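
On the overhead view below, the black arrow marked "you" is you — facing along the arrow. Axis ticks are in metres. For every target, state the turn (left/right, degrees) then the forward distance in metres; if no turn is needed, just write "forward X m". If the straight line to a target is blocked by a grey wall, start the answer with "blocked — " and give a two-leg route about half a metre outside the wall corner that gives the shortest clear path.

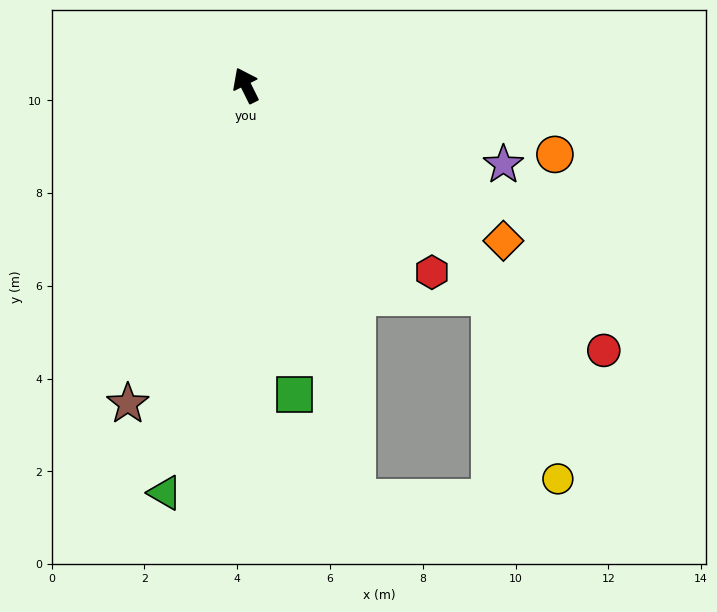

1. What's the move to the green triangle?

turn left 142°, forward 9.0 m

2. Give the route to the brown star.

turn left 133°, forward 7.3 m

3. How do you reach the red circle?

turn right 153°, forward 9.6 m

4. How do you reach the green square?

turn left 162°, forward 6.7 m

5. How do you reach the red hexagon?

turn right 162°, forward 5.7 m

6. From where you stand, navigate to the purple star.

turn right 133°, forward 5.8 m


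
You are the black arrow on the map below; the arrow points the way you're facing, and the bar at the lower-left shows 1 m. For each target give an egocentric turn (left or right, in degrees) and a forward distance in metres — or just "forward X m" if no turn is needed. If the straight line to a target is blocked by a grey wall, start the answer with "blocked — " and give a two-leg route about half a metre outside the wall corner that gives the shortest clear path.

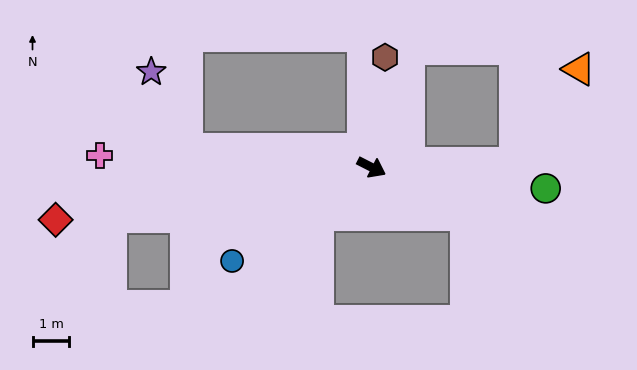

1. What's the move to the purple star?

blocked — turn right 159°, forward 5.0 m, then turn right 59°, forward 2.3 m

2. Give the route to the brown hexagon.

turn left 110°, forward 3.0 m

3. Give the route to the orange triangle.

blocked — turn left 29°, forward 3.9 m, then turn left 54°, forward 3.1 m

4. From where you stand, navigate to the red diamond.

turn right 144°, forward 8.7 m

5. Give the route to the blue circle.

turn right 119°, forward 4.5 m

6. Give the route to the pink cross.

turn right 156°, forward 7.4 m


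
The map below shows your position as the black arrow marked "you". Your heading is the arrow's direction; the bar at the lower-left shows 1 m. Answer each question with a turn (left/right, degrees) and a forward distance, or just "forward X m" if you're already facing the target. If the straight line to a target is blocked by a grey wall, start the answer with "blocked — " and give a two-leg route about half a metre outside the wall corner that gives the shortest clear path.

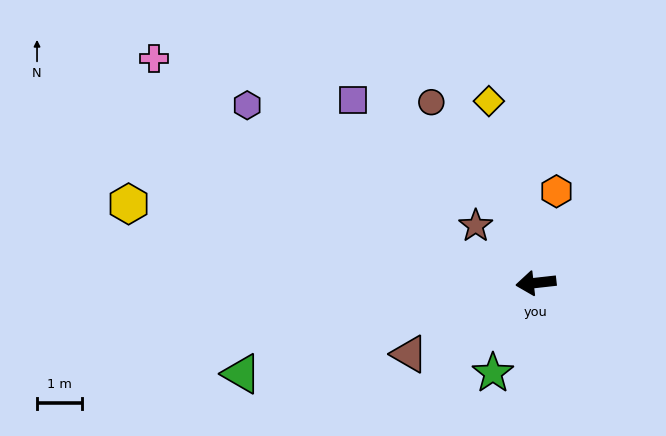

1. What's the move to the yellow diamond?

turn right 82°, forward 4.2 m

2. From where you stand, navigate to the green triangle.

turn left 11°, forward 6.9 m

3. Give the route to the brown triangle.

turn left 23°, forward 3.3 m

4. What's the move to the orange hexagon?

turn right 109°, forward 2.1 m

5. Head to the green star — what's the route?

turn left 58°, forward 2.2 m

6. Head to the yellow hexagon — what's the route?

turn right 17°, forward 9.3 m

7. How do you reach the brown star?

turn right 50°, forward 1.9 m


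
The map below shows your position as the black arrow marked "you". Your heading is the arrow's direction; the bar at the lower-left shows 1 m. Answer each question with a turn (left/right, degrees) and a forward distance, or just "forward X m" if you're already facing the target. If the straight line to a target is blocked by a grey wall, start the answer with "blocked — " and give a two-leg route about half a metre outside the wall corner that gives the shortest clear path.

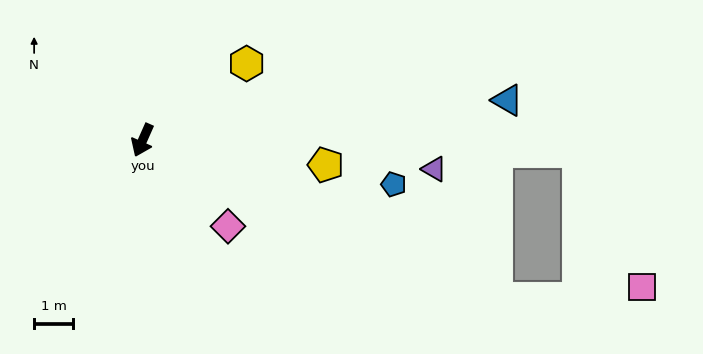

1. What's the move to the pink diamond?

turn left 69°, forward 3.1 m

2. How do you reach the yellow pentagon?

turn left 106°, forward 4.7 m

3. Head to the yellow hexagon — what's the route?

turn left 150°, forward 3.3 m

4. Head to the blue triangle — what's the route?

turn left 120°, forward 9.4 m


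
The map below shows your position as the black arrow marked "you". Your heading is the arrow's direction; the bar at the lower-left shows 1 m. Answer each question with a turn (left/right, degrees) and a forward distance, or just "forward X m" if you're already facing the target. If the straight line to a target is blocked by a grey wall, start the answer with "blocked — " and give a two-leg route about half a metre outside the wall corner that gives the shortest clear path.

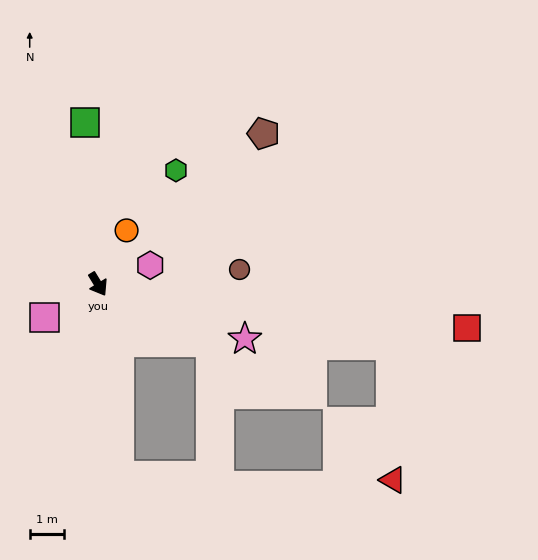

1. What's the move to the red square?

turn left 52°, forward 10.8 m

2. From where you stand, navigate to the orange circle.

turn left 121°, forward 1.8 m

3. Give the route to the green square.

turn left 153°, forward 4.7 m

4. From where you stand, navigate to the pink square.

turn right 90°, forward 1.8 m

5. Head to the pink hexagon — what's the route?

turn left 79°, forward 1.6 m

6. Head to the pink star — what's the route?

turn left 38°, forward 4.6 m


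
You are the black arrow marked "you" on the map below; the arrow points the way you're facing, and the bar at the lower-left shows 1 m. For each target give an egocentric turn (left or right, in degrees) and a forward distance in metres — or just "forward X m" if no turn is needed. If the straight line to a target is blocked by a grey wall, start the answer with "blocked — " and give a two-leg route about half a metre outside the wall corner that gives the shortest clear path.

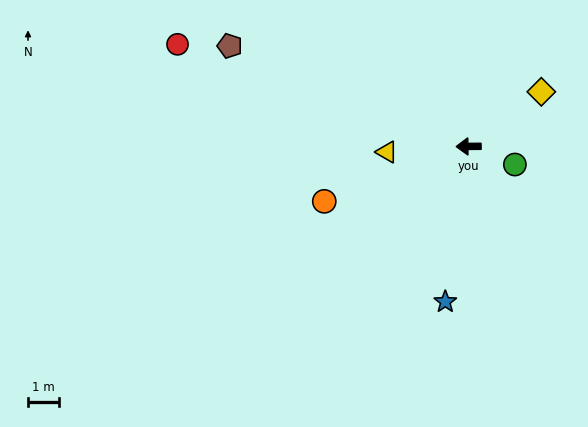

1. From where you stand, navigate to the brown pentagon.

turn right 23°, forward 8.4 m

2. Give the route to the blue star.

turn left 81°, forward 5.1 m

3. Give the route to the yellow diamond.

turn right 144°, forward 2.9 m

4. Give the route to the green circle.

turn left 158°, forward 1.6 m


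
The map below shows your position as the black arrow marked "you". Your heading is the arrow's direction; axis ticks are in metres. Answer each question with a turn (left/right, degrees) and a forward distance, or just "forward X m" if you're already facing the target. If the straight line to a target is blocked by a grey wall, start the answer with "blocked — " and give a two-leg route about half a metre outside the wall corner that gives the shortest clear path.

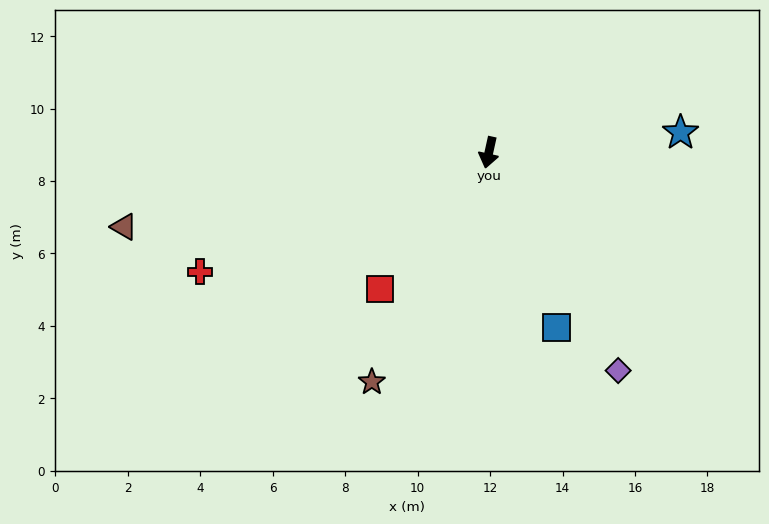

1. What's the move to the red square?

turn right 26°, forward 4.8 m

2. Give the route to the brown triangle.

turn right 66°, forward 10.3 m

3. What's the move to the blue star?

turn left 108°, forward 5.3 m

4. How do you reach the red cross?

turn right 55°, forward 8.6 m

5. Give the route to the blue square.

turn left 34°, forward 5.2 m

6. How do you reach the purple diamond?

turn left 43°, forward 7.0 m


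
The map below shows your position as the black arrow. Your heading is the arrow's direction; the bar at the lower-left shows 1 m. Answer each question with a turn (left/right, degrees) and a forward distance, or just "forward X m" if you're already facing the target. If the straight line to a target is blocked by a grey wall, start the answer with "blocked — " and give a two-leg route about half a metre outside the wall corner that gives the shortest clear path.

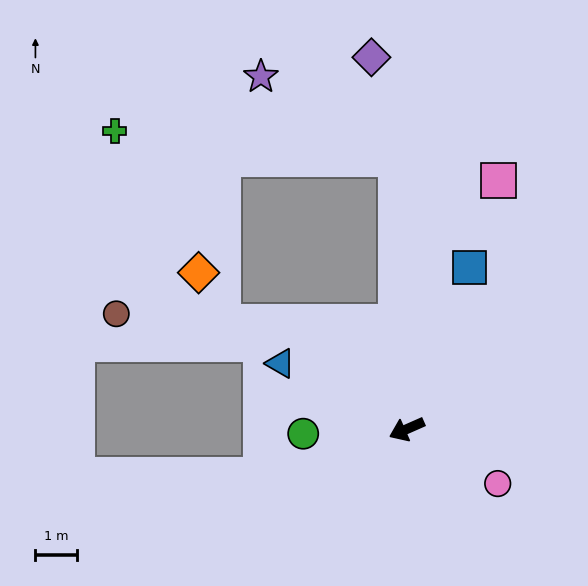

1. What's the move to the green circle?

turn right 21°, forward 2.5 m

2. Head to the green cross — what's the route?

blocked — turn right 112°, forward 6.4 m, then turn left 83°, forward 6.7 m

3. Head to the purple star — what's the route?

blocked — turn right 112°, forward 6.4 m, then turn left 57°, forward 3.8 m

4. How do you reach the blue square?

turn right 135°, forward 4.1 m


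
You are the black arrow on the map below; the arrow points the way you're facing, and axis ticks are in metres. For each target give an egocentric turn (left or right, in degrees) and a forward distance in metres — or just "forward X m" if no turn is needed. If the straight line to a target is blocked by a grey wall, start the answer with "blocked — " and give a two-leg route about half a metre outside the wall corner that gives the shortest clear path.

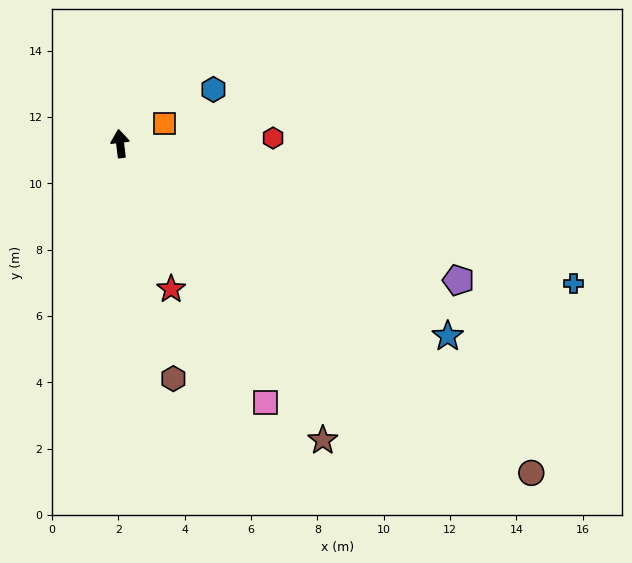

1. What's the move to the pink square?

turn right 157°, forward 9.0 m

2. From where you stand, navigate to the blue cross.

turn right 114°, forward 14.3 m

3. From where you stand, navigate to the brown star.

turn right 153°, forward 10.8 m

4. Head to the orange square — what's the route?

turn right 73°, forward 1.5 m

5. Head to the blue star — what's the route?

turn right 127°, forward 11.5 m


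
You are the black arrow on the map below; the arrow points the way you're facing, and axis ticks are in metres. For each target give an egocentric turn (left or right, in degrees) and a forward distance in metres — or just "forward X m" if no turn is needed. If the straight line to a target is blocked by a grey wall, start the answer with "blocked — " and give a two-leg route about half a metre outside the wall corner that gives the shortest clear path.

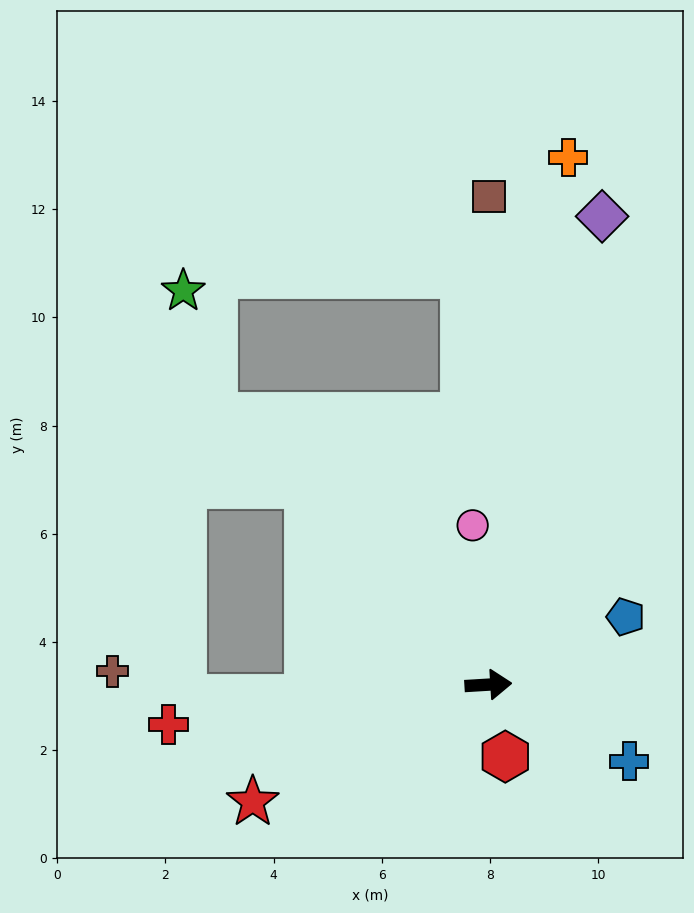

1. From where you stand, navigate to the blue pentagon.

turn left 23°, forward 2.8 m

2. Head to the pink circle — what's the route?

turn left 92°, forward 3.0 m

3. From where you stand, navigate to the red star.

turn right 157°, forward 4.9 m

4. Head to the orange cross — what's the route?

turn left 78°, forward 9.9 m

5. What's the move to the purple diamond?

turn left 73°, forward 8.9 m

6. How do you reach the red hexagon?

turn right 80°, forward 1.4 m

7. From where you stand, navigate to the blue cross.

turn right 32°, forward 3.0 m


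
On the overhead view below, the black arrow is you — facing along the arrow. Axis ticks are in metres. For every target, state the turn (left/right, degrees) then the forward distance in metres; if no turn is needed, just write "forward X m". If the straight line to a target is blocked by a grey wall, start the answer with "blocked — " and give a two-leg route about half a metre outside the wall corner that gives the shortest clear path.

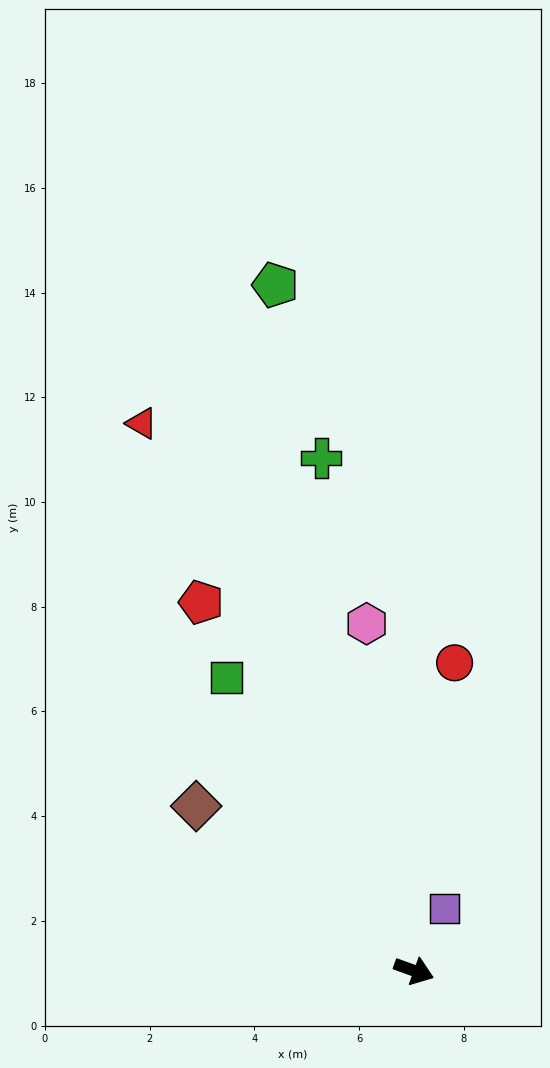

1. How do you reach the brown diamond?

turn left 163°, forward 5.2 m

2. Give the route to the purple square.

turn left 84°, forward 1.3 m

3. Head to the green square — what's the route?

turn left 142°, forward 6.7 m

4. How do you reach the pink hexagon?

turn left 118°, forward 6.7 m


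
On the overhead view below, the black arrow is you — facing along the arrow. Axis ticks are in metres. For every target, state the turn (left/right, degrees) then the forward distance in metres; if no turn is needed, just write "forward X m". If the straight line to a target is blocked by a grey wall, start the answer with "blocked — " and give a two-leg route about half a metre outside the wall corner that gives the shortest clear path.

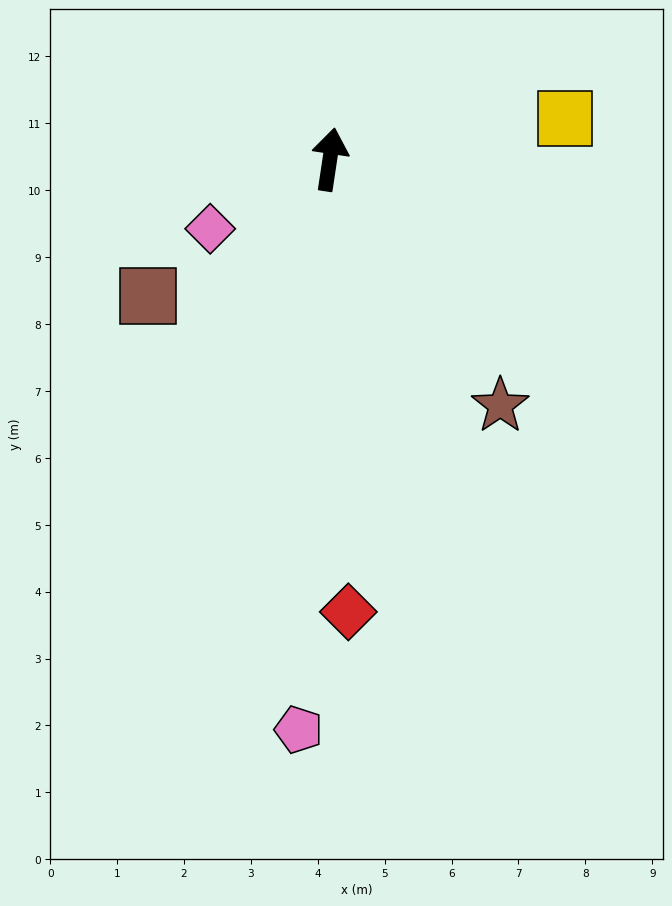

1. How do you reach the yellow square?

turn right 72°, forward 3.6 m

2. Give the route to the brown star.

turn right 137°, forward 4.5 m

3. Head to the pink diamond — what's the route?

turn left 129°, forward 2.1 m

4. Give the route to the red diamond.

turn right 169°, forward 6.8 m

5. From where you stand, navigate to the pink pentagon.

turn right 175°, forward 8.5 m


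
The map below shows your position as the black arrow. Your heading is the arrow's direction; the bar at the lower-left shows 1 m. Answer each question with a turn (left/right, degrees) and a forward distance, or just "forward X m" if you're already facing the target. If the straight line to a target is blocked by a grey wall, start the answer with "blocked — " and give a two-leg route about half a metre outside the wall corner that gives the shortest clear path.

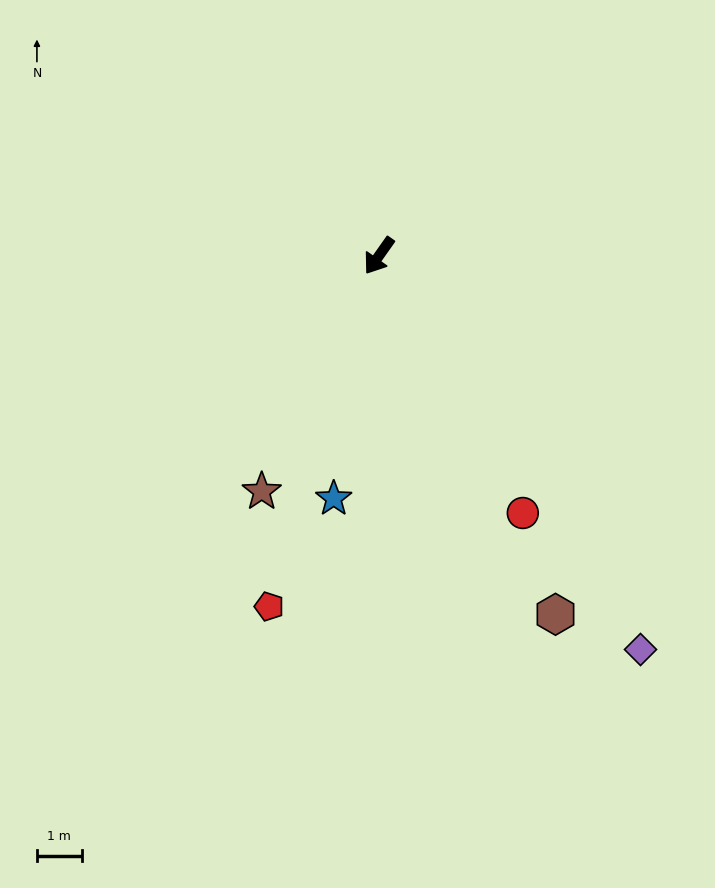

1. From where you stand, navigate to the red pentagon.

turn left 18°, forward 8.2 m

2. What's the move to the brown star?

turn left 9°, forward 5.9 m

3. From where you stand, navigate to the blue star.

turn left 25°, forward 5.5 m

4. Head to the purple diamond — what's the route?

turn left 69°, forward 10.5 m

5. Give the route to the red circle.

turn left 64°, forward 6.6 m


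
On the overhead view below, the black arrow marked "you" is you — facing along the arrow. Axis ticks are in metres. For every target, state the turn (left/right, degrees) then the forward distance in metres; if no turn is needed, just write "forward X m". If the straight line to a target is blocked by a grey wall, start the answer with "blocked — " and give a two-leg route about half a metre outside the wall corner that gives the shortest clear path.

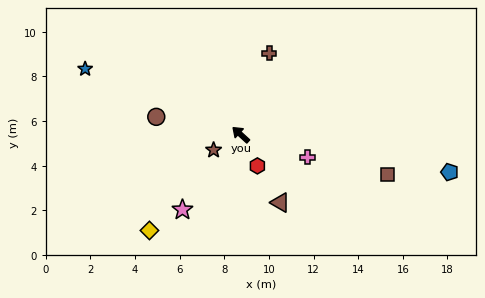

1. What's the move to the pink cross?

turn right 156°, forward 3.2 m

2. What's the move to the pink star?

turn left 95°, forward 4.3 m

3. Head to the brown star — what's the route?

turn left 72°, forward 1.4 m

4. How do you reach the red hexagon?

turn left 160°, forward 1.6 m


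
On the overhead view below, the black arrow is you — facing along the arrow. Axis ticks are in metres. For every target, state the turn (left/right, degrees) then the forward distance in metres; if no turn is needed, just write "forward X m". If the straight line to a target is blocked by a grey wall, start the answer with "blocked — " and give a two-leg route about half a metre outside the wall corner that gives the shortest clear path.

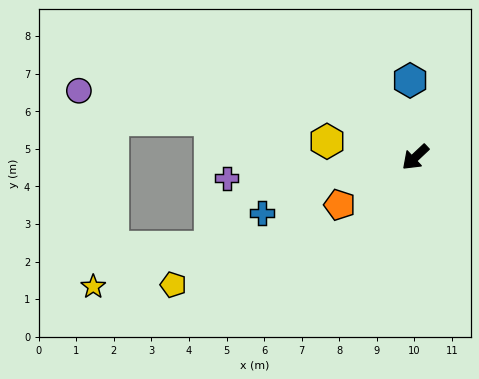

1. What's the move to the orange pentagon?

turn right 11°, forward 2.4 m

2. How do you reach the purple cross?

turn right 37°, forward 5.1 m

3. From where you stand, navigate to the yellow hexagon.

turn right 53°, forward 2.4 m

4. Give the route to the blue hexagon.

turn right 129°, forward 2.0 m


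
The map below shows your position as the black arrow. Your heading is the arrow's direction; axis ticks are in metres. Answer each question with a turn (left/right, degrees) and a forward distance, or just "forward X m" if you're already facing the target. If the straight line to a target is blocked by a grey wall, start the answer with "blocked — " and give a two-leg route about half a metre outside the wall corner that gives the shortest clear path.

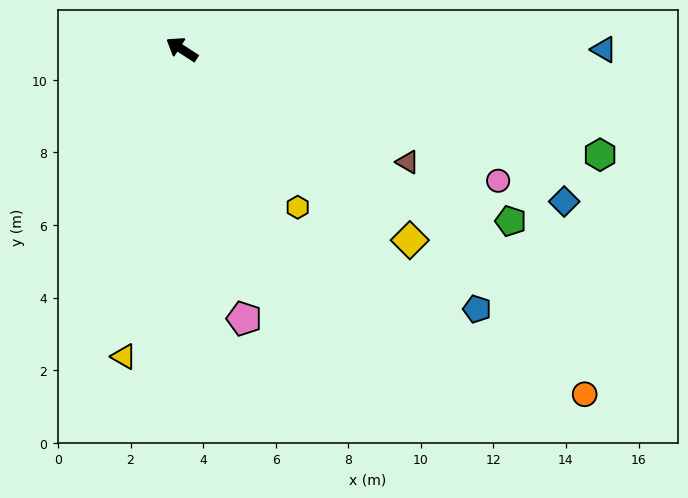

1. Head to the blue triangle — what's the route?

turn right 147°, forward 11.6 m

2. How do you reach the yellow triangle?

turn left 112°, forward 8.6 m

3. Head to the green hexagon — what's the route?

turn right 161°, forward 11.9 m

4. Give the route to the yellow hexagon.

turn left 159°, forward 5.4 m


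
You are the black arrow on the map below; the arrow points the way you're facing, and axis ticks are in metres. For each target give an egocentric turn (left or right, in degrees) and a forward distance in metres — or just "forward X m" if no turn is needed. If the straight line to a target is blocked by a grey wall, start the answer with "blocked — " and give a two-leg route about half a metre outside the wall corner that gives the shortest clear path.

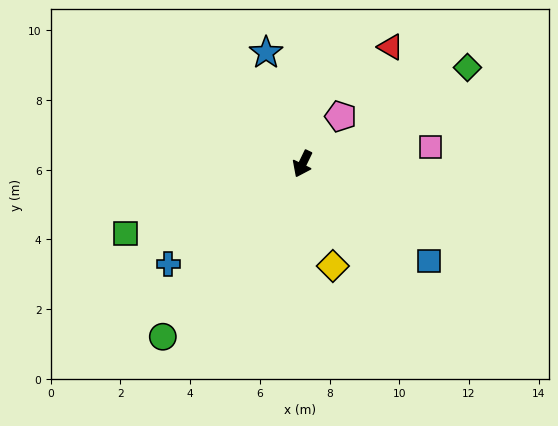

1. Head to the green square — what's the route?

turn right 43°, forward 5.5 m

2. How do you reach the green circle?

turn right 13°, forward 6.4 m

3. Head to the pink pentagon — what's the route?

turn left 167°, forward 1.7 m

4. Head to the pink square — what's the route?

turn left 123°, forward 3.7 m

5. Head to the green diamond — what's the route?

turn left 146°, forward 5.5 m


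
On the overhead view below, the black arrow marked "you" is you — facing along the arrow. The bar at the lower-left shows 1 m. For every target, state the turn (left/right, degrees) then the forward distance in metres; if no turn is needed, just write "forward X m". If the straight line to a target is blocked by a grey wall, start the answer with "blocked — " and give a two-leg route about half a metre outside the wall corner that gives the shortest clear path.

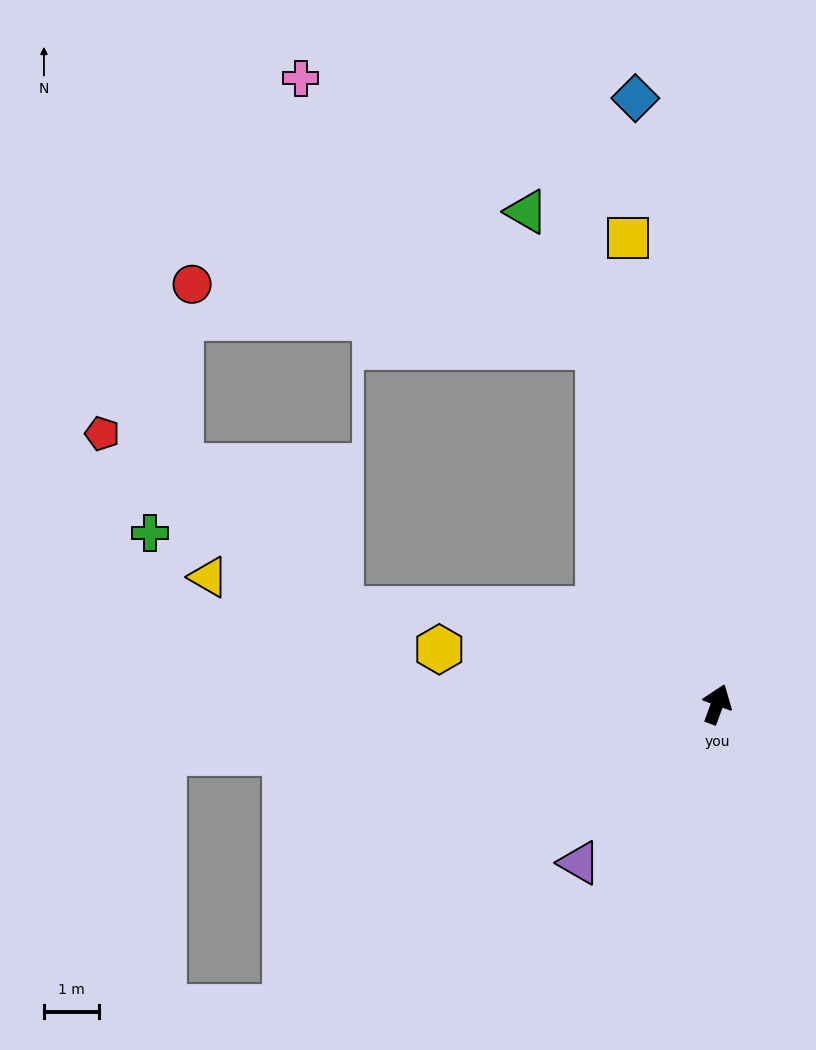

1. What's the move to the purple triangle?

turn left 159°, forward 3.8 m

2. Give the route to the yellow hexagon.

turn left 99°, forward 5.2 m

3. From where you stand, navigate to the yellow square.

turn left 31°, forward 8.7 m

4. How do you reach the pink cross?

blocked — turn left 38°, forward 6.9 m, then turn left 30°, forward 7.3 m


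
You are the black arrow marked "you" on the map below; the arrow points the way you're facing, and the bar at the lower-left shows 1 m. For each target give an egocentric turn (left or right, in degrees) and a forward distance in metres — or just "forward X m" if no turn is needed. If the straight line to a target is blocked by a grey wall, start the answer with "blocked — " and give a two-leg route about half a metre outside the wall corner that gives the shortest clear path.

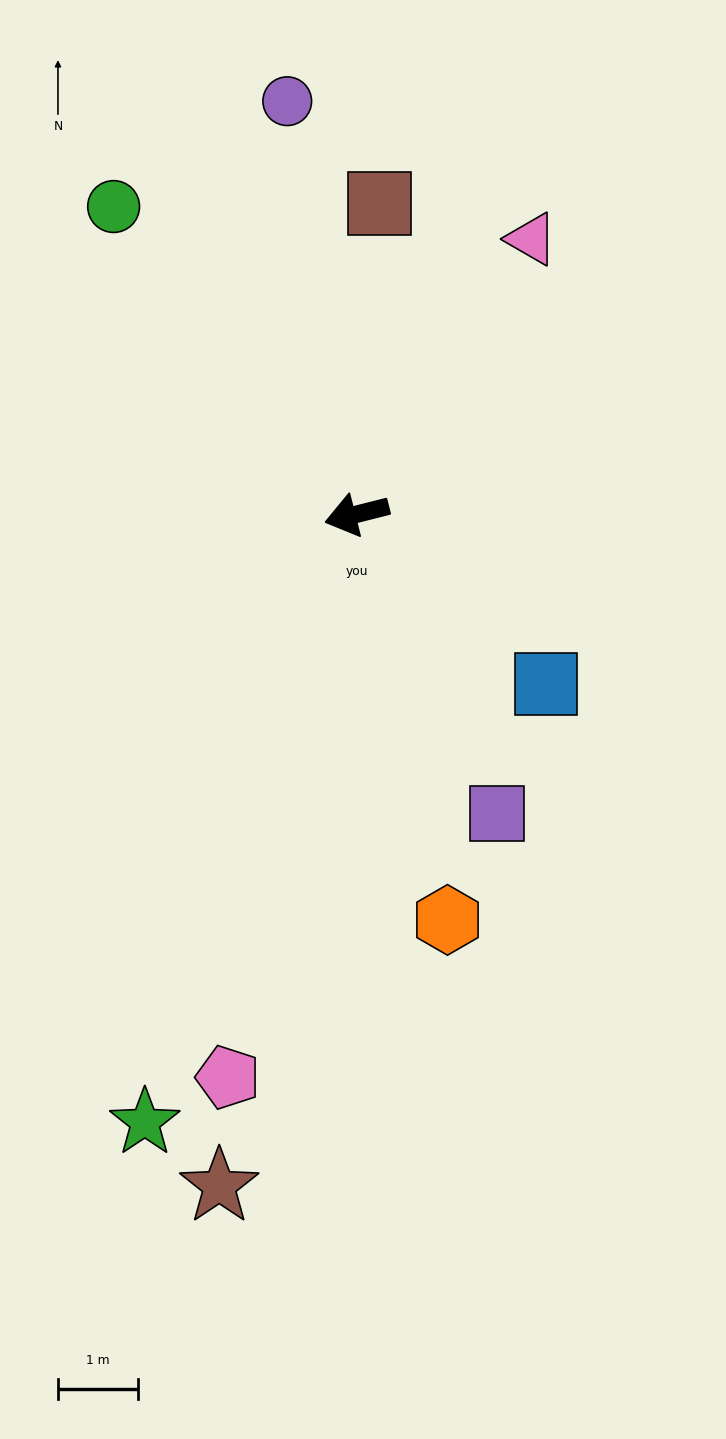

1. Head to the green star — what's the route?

turn left 57°, forward 8.0 m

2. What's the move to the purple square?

turn left 101°, forward 4.1 m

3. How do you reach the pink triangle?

turn right 137°, forward 4.1 m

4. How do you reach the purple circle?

turn right 95°, forward 5.2 m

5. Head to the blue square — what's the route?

turn left 124°, forward 3.2 m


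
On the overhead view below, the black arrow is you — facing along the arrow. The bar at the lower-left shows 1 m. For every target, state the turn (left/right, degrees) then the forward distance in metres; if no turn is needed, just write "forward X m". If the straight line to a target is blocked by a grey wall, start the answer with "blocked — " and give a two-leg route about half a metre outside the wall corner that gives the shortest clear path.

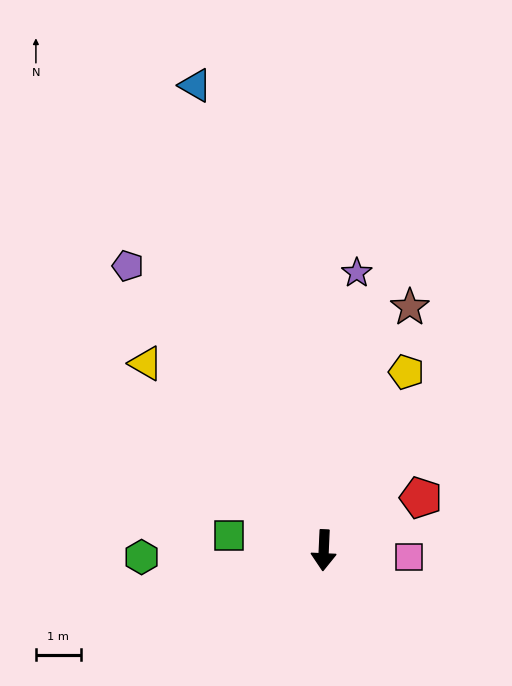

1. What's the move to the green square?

turn right 96°, forward 2.1 m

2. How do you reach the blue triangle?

turn right 162°, forward 10.8 m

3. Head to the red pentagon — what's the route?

turn left 121°, forward 2.5 m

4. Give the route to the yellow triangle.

turn right 134°, forward 5.8 m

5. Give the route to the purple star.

turn left 176°, forward 6.3 m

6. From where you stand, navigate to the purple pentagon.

turn right 143°, forward 7.7 m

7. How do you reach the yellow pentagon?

turn left 158°, forward 4.4 m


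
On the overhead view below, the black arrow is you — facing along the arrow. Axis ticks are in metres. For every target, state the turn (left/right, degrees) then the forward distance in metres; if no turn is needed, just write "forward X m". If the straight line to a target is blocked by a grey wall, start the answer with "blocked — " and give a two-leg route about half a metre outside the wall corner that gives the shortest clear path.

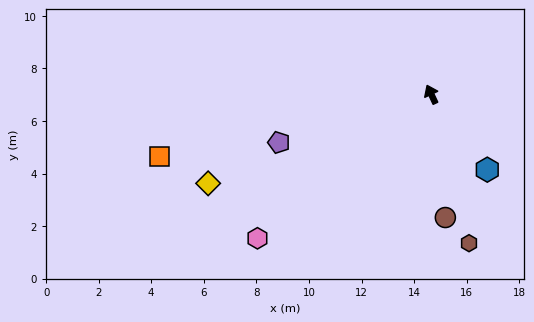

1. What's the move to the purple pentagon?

turn left 83°, forward 6.1 m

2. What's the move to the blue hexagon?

turn right 168°, forward 3.6 m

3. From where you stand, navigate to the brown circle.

turn left 162°, forward 4.7 m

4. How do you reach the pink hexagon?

turn left 105°, forward 8.6 m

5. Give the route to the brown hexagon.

turn left 169°, forward 5.8 m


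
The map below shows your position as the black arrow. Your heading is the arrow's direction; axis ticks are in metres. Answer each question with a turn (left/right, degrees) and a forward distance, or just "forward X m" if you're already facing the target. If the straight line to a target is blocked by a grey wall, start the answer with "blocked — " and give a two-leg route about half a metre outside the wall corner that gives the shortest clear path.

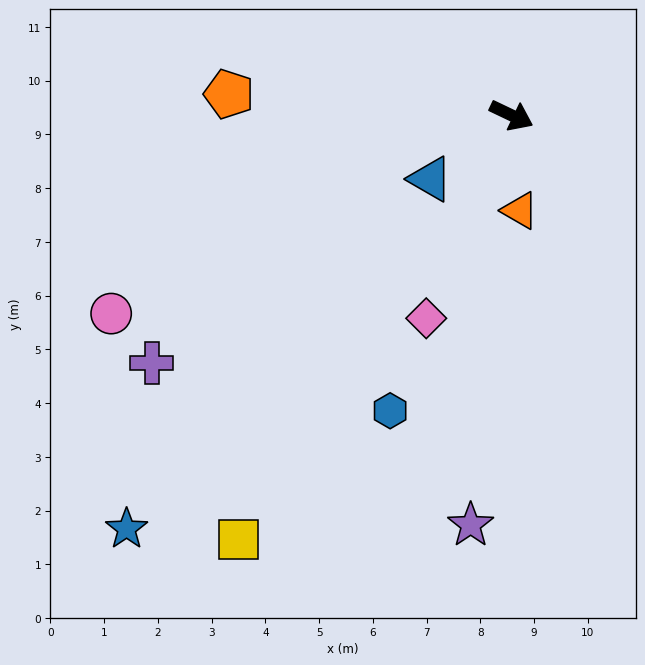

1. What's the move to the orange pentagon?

turn right 159°, forward 5.3 m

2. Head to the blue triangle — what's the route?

turn right 116°, forward 1.9 m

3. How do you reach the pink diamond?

turn right 87°, forward 4.1 m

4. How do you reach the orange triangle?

turn right 60°, forward 1.8 m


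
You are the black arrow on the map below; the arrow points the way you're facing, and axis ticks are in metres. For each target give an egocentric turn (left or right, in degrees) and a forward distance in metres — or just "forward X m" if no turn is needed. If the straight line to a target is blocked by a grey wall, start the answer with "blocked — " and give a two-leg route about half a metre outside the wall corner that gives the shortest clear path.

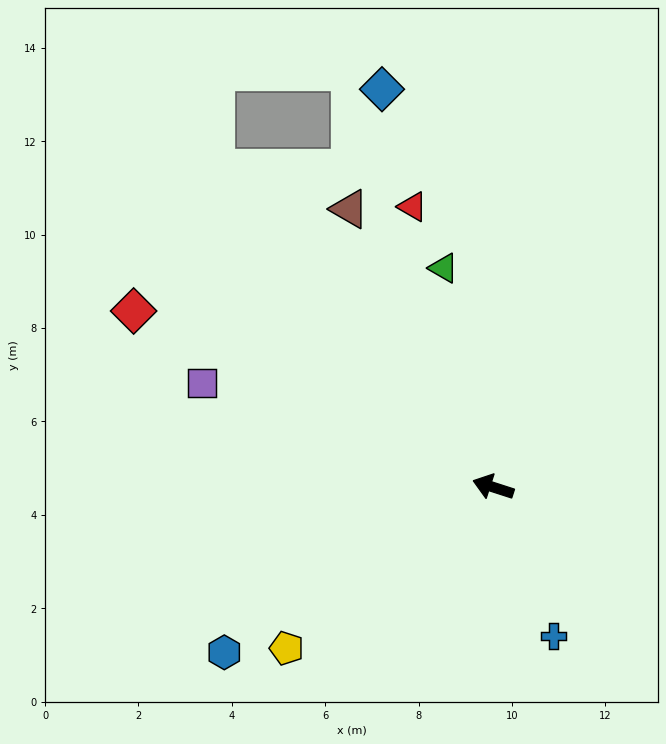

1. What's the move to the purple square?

forward 6.6 m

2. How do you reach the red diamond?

turn right 8°, forward 8.6 m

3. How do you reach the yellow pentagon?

turn left 56°, forward 5.6 m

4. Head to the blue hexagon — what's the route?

turn left 49°, forward 6.8 m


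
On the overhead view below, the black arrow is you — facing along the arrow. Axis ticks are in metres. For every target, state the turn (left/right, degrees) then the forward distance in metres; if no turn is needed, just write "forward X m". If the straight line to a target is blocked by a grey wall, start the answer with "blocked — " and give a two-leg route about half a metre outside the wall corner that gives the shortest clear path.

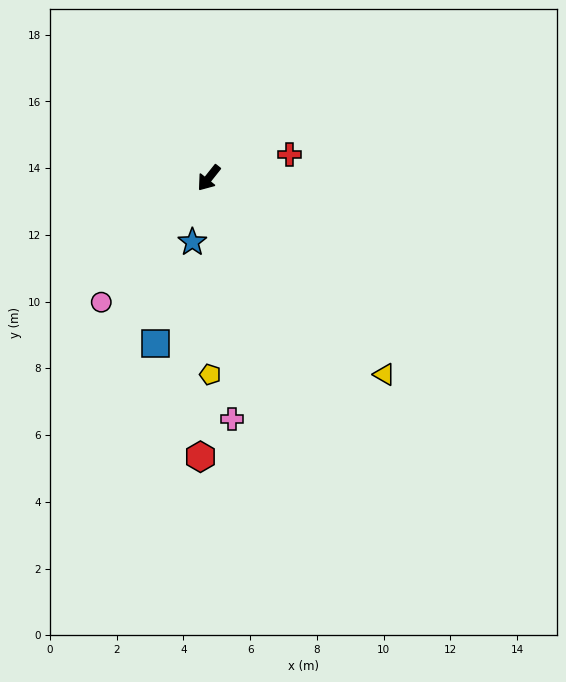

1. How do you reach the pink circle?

turn right 2°, forward 4.9 m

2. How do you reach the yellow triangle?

turn left 80°, forward 7.9 m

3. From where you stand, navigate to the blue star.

turn left 24°, forward 2.0 m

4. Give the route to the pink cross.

turn left 44°, forward 7.3 m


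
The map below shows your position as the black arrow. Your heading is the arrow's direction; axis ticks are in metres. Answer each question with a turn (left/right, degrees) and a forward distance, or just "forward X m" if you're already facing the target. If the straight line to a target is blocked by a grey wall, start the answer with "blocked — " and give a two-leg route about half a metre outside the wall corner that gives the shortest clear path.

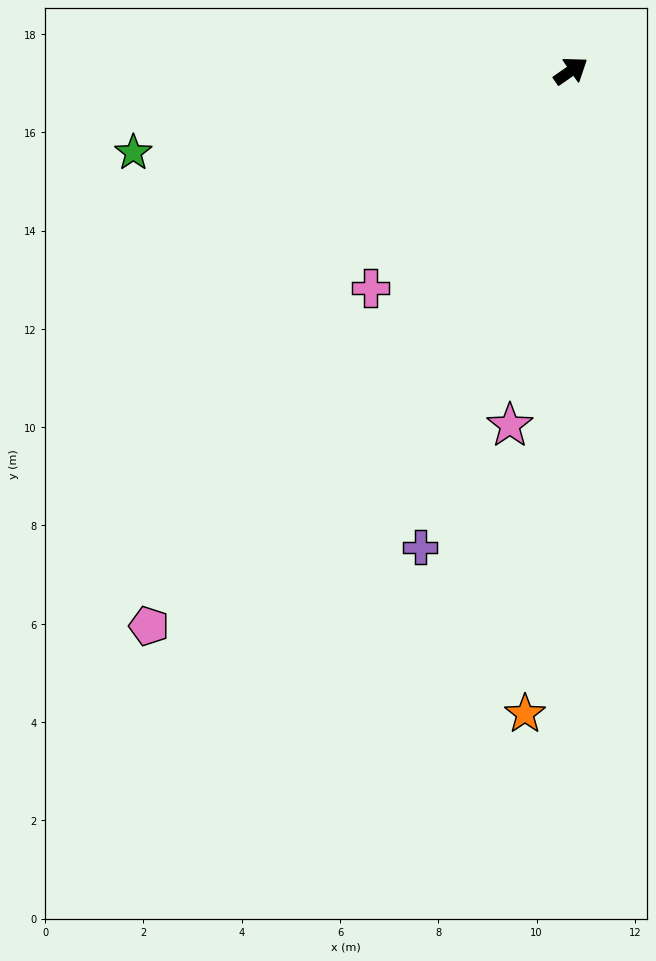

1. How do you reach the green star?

turn left 156°, forward 9.1 m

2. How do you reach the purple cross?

turn right 142°, forward 10.2 m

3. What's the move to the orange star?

turn right 129°, forward 13.1 m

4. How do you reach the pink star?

turn right 135°, forward 7.3 m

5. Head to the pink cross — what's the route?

turn right 168°, forward 6.0 m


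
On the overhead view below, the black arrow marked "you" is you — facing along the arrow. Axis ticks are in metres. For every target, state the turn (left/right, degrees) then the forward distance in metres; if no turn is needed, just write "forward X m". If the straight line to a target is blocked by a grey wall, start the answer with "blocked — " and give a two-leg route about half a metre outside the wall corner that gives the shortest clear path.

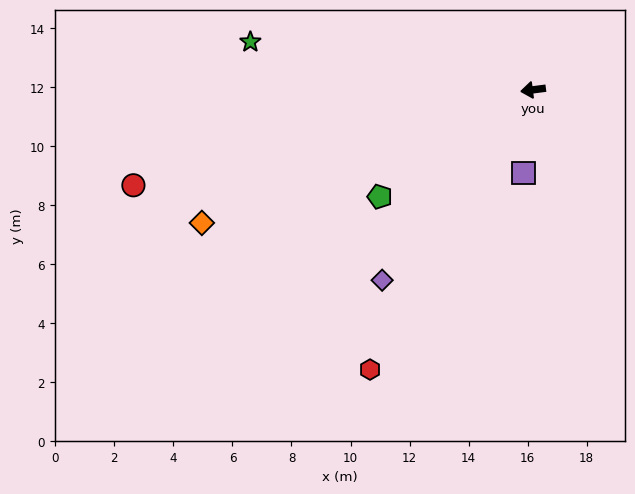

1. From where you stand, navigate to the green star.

turn right 17°, forward 9.7 m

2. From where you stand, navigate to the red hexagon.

turn left 52°, forward 11.0 m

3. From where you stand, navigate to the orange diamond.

turn left 15°, forward 12.1 m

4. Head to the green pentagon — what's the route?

turn left 28°, forward 6.3 m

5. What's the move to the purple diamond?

turn left 44°, forward 8.2 m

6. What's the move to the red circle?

turn left 6°, forward 13.9 m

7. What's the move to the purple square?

turn left 76°, forward 2.8 m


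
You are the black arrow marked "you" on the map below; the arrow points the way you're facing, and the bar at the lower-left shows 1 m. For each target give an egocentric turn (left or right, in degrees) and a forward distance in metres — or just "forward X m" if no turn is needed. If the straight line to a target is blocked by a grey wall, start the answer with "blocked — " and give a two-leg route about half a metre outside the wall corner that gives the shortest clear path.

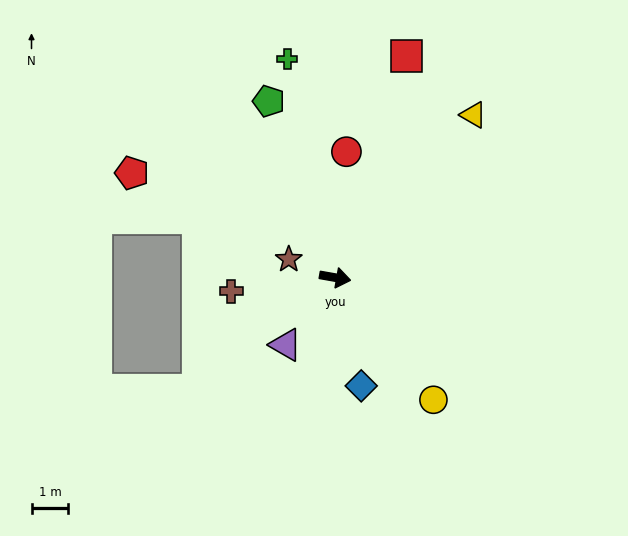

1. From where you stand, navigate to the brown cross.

turn right 163°, forward 2.8 m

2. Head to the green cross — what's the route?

turn left 112°, forward 6.1 m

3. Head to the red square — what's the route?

turn left 82°, forward 6.3 m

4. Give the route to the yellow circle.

turn right 41°, forward 4.3 m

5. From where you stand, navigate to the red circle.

turn left 95°, forward 3.4 m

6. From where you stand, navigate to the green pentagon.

turn left 121°, forward 5.1 m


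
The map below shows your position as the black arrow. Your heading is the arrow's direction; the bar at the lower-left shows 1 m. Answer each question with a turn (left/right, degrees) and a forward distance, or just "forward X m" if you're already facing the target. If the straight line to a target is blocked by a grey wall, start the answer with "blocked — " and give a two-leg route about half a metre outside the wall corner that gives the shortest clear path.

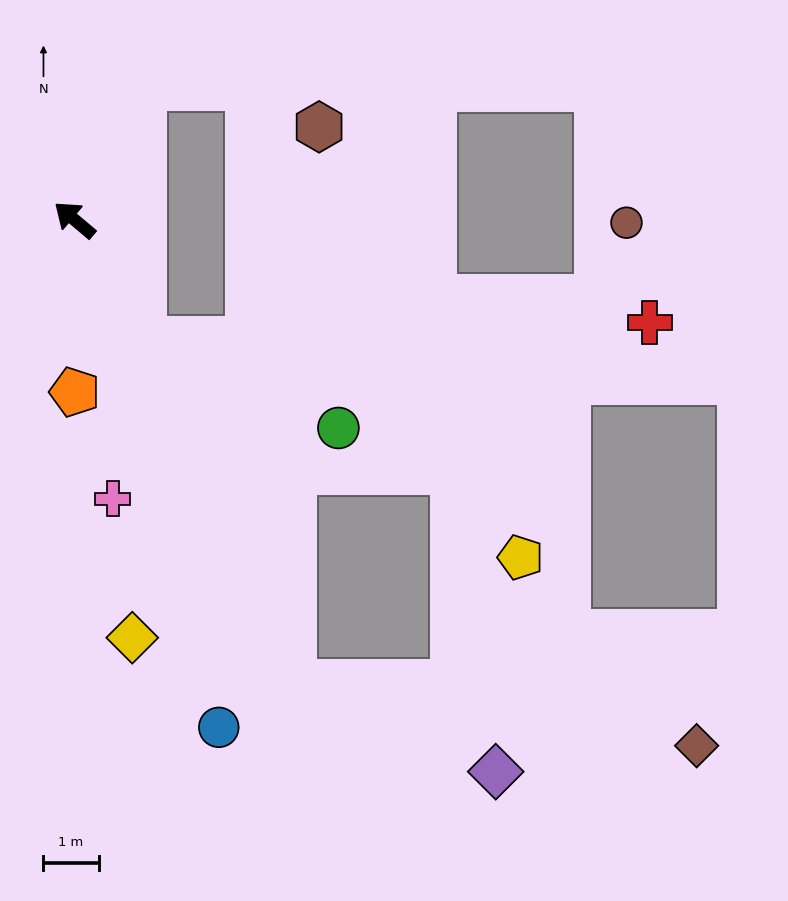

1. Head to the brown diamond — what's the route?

blocked — turn left 155°, forward 9.3 m, then turn left 56°, forward 7.4 m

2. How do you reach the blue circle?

turn left 146°, forward 9.6 m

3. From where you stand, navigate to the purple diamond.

blocked — turn left 155°, forward 9.3 m, then turn left 41°, forward 4.0 m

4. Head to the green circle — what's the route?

blocked — turn left 160°, forward 2.5 m, then turn left 36°, forward 3.9 m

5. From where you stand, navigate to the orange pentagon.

turn left 130°, forward 3.1 m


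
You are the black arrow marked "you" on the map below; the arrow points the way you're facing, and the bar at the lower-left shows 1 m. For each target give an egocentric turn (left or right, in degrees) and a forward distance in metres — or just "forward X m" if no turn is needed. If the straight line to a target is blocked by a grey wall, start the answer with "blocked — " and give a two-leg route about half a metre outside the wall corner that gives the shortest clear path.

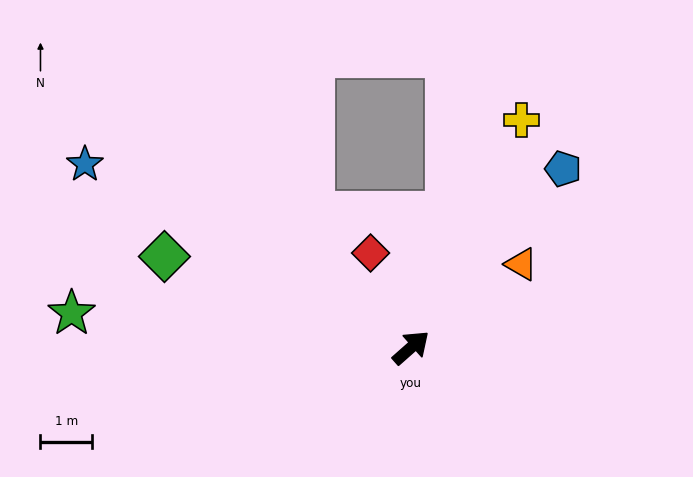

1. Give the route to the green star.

turn left 133°, forward 6.6 m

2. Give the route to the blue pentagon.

turn left 8°, forward 4.6 m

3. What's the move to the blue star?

turn left 109°, forward 7.3 m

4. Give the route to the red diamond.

turn left 72°, forward 2.0 m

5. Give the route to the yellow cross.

turn left 23°, forward 4.9 m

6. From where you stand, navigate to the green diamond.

turn left 118°, forward 5.1 m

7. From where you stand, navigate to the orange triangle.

turn right 4°, forward 2.7 m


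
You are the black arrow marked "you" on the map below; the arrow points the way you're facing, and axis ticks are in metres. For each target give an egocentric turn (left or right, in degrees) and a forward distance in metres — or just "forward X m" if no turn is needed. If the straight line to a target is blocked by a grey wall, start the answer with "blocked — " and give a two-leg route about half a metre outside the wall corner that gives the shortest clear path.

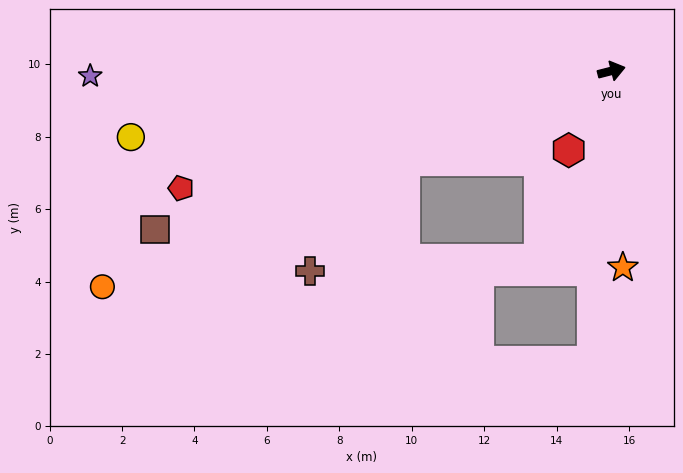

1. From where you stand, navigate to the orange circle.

turn right 171°, forward 15.3 m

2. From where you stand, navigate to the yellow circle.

turn left 173°, forward 13.4 m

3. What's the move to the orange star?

turn right 101°, forward 5.4 m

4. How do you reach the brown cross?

blocked — turn right 171°, forward 6.2 m, then turn left 26°, forward 4.0 m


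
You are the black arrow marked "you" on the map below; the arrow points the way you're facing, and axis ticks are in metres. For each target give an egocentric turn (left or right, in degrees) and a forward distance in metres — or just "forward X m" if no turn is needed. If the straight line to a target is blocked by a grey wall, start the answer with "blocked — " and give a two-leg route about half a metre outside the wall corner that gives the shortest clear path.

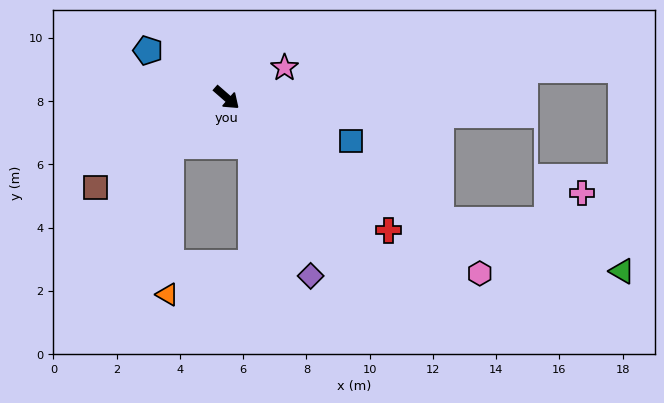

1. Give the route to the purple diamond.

turn right 24°, forward 6.2 m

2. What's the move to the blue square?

turn left 22°, forward 4.2 m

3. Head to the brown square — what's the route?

turn right 104°, forward 5.0 m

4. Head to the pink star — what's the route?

turn left 68°, forward 2.1 m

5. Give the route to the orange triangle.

blocked — turn right 99°, forward 2.3 m, then turn left 49°, forward 4.7 m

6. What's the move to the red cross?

forward 6.6 m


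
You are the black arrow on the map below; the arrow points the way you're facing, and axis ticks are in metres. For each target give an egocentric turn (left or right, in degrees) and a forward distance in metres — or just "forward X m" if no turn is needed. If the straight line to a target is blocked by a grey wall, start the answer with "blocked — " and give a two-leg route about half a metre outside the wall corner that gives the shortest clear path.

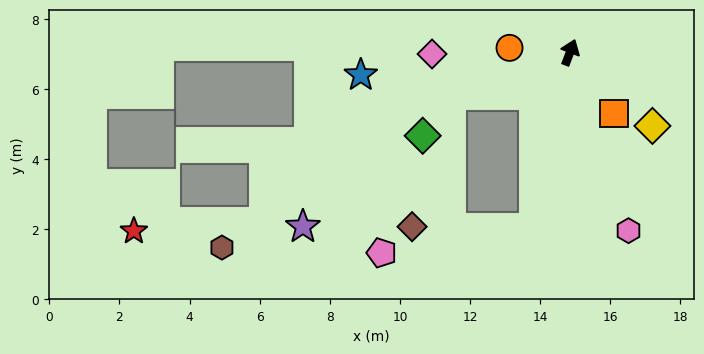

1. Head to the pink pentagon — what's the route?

blocked — turn right 171°, forward 5.1 m, then turn right 69°, forward 4.4 m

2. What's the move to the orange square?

turn right 124°, forward 2.1 m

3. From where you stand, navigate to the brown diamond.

blocked — turn right 171°, forward 5.1 m, then turn right 79°, forward 3.5 m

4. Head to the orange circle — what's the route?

turn left 107°, forward 1.7 m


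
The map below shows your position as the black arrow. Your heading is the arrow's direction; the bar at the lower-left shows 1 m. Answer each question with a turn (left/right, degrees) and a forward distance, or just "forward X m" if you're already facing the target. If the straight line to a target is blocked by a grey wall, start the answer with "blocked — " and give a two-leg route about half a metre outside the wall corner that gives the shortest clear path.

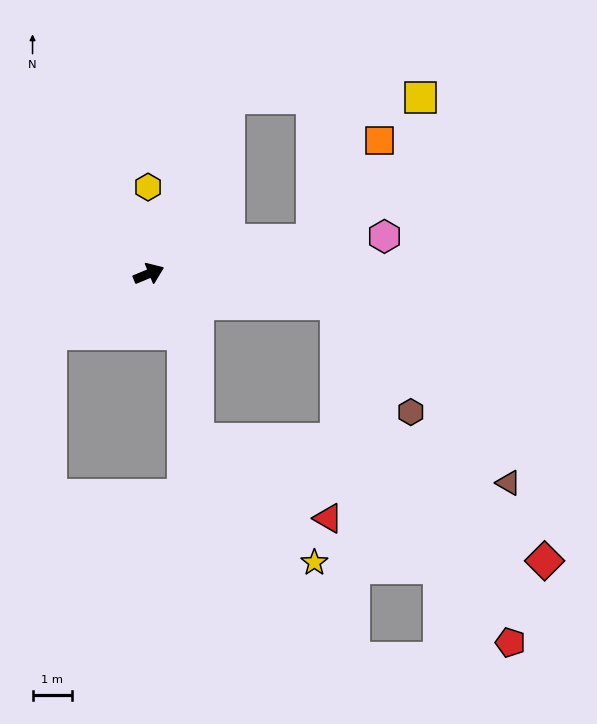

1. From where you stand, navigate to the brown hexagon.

blocked — turn right 32°, forward 4.9 m, then turn right 46°, forward 3.4 m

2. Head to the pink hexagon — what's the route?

turn right 13°, forward 6.1 m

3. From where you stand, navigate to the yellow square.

blocked — turn left 43°, forward 5.0 m, then turn right 65°, forward 4.9 m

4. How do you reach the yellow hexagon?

turn left 68°, forward 2.2 m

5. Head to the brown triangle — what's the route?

blocked — turn right 32°, forward 4.9 m, then turn right 37°, forward 6.4 m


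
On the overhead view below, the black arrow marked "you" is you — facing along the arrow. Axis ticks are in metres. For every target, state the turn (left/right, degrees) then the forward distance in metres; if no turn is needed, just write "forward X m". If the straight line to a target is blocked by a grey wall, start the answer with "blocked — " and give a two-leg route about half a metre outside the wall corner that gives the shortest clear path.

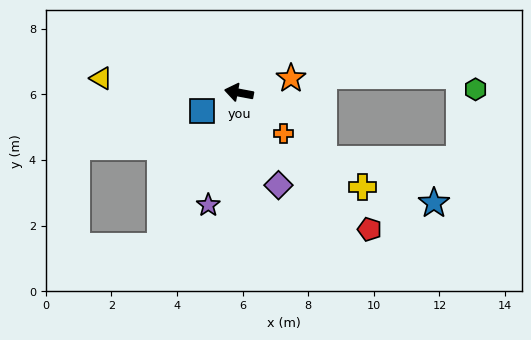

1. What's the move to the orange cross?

turn left 148°, forward 1.8 m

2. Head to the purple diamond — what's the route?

turn left 124°, forward 3.1 m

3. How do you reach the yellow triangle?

turn left 5°, forward 4.2 m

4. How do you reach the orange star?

turn right 154°, forward 1.6 m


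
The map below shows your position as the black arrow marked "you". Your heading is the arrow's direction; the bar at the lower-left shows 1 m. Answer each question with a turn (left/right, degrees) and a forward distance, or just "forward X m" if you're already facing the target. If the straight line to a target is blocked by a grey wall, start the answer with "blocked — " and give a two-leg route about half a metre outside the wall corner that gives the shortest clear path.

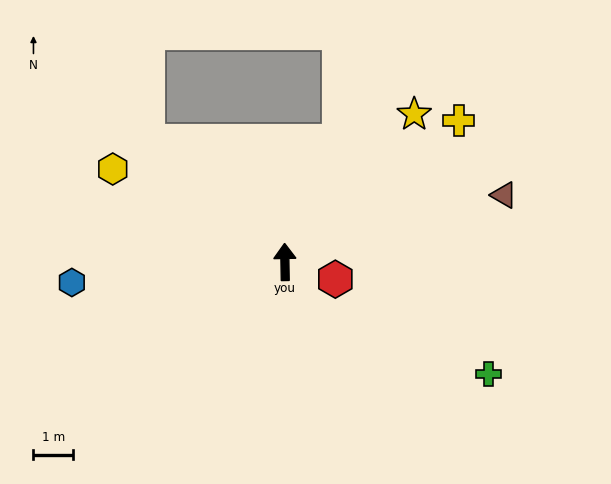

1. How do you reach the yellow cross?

turn right 52°, forward 5.6 m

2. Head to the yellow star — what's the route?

turn right 42°, forward 4.9 m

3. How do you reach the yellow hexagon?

turn left 61°, forward 4.9 m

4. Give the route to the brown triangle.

turn right 74°, forward 5.8 m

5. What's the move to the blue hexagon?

turn left 94°, forward 5.4 m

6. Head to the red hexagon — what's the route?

turn right 110°, forward 1.3 m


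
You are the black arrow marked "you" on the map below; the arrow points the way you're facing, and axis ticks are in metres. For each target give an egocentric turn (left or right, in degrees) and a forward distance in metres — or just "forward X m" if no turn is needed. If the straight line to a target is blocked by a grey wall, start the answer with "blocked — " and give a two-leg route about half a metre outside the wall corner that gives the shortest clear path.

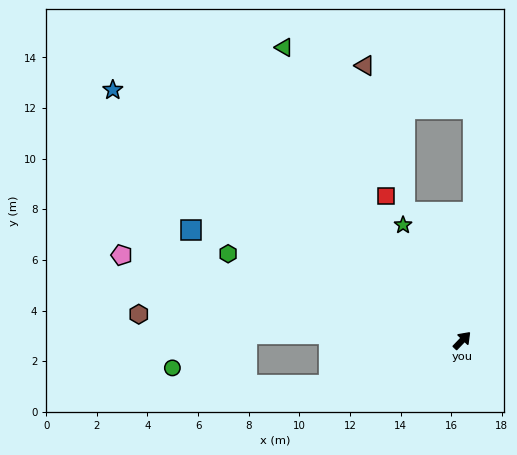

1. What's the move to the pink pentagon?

turn left 120°, forward 13.9 m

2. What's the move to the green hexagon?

turn left 114°, forward 9.9 m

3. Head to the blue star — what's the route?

turn left 98°, forward 17.0 m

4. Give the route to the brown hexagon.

turn left 129°, forward 12.8 m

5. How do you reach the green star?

turn left 71°, forward 5.1 m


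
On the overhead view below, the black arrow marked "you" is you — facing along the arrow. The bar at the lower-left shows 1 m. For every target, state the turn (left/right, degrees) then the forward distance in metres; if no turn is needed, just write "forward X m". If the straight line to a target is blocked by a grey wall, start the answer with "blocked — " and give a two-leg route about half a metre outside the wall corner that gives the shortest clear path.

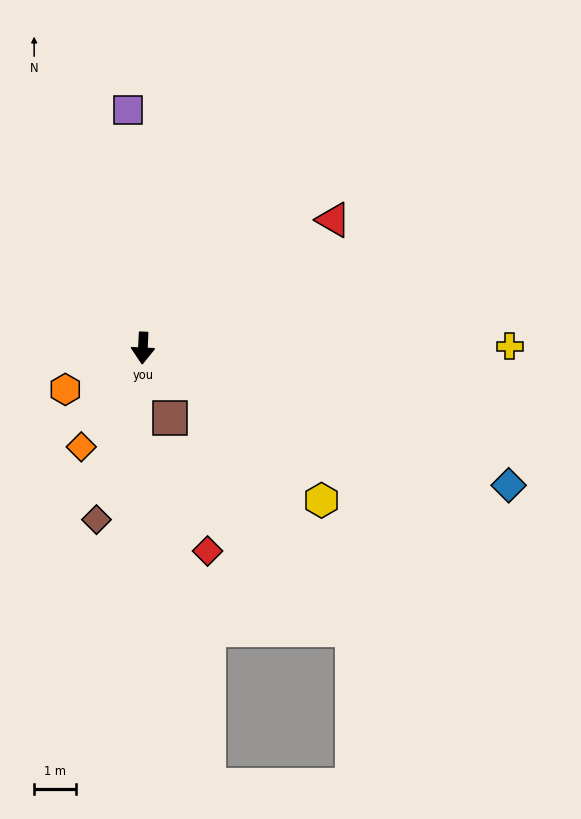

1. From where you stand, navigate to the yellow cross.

turn left 93°, forward 8.8 m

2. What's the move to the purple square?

turn right 174°, forward 5.7 m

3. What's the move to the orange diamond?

turn right 29°, forward 2.8 m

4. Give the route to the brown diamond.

turn right 12°, forward 4.3 m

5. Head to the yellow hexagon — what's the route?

turn left 52°, forward 5.6 m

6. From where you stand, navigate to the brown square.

turn left 24°, forward 1.8 m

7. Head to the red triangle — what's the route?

turn left 127°, forward 5.5 m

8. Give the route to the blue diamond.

turn left 72°, forward 9.4 m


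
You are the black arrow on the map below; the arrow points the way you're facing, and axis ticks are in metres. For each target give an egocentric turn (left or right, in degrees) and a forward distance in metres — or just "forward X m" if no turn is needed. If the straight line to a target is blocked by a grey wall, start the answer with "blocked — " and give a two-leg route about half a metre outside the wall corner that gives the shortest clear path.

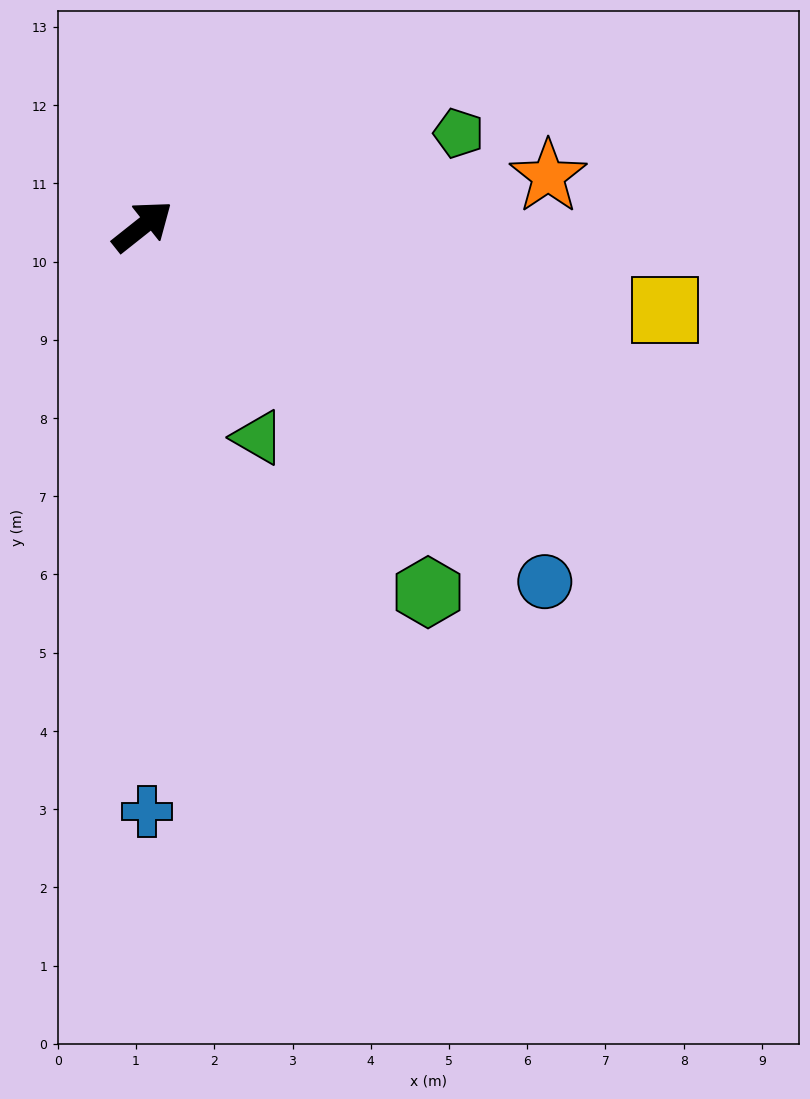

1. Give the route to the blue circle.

turn right 80°, forward 6.9 m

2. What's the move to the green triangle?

turn right 100°, forward 3.1 m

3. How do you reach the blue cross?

turn right 128°, forward 7.5 m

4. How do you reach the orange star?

turn right 31°, forward 5.2 m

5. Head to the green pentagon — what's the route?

turn right 22°, forward 4.2 m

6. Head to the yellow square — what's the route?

turn right 48°, forward 6.8 m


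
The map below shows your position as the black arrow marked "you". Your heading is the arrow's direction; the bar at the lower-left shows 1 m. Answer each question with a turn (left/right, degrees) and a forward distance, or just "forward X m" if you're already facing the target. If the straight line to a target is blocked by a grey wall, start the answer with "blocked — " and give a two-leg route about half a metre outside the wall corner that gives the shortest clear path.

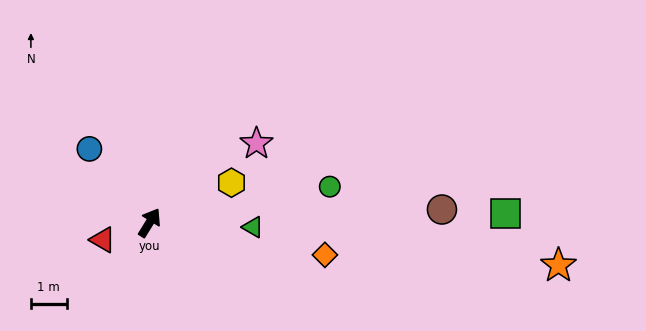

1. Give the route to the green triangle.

turn right 61°, forward 2.9 m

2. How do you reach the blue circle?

turn left 71°, forward 2.7 m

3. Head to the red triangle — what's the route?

turn left 142°, forward 1.4 m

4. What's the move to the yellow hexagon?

turn right 32°, forward 2.5 m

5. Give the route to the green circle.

turn right 47°, forward 5.1 m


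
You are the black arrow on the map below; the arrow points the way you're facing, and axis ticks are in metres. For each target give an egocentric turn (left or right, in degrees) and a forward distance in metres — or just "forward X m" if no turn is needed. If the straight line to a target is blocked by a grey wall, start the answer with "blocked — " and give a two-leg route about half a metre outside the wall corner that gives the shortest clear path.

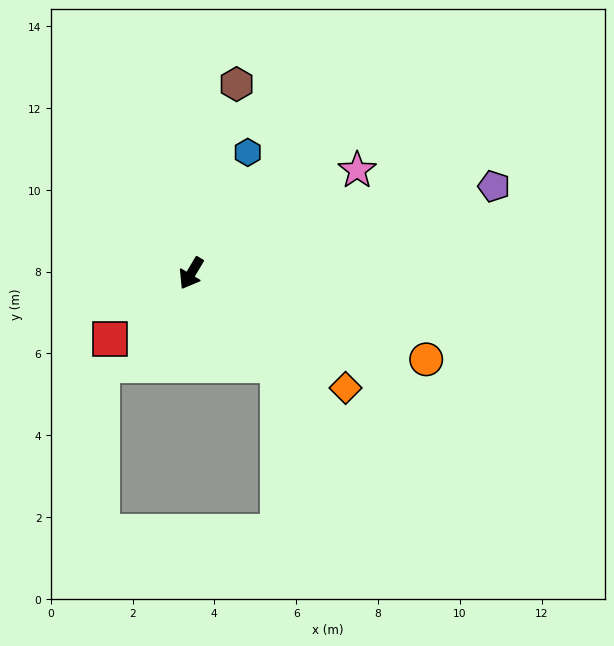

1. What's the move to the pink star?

turn left 153°, forward 4.8 m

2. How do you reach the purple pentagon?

turn left 137°, forward 7.7 m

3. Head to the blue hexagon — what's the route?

turn right 174°, forward 3.3 m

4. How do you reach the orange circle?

turn left 101°, forward 6.1 m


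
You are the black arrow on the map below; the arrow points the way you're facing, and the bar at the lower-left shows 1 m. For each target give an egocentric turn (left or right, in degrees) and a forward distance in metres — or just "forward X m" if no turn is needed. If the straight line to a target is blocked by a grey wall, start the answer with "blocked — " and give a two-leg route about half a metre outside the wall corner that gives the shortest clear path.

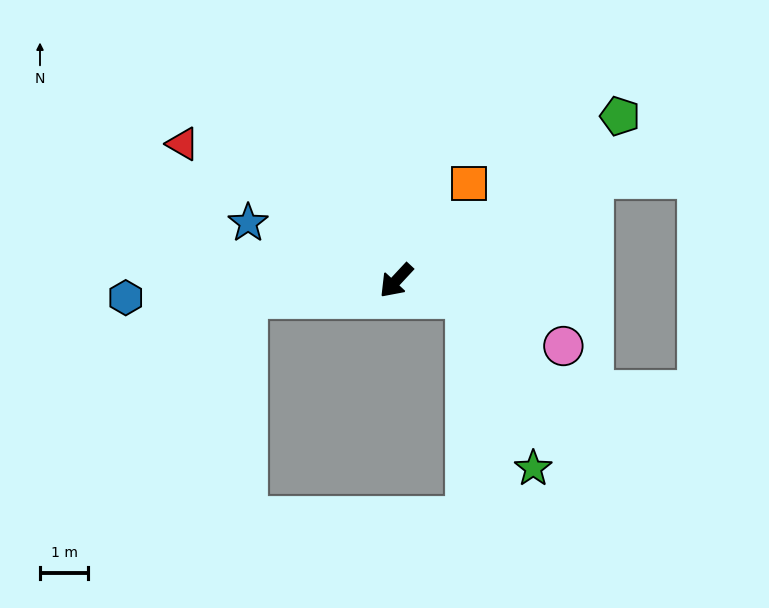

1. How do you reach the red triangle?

turn right 80°, forward 5.3 m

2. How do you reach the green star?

blocked — turn left 118°, forward 1.5 m, then turn right 53°, forward 3.8 m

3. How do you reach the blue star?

turn right 68°, forward 3.3 m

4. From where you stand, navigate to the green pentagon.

turn left 169°, forward 5.8 m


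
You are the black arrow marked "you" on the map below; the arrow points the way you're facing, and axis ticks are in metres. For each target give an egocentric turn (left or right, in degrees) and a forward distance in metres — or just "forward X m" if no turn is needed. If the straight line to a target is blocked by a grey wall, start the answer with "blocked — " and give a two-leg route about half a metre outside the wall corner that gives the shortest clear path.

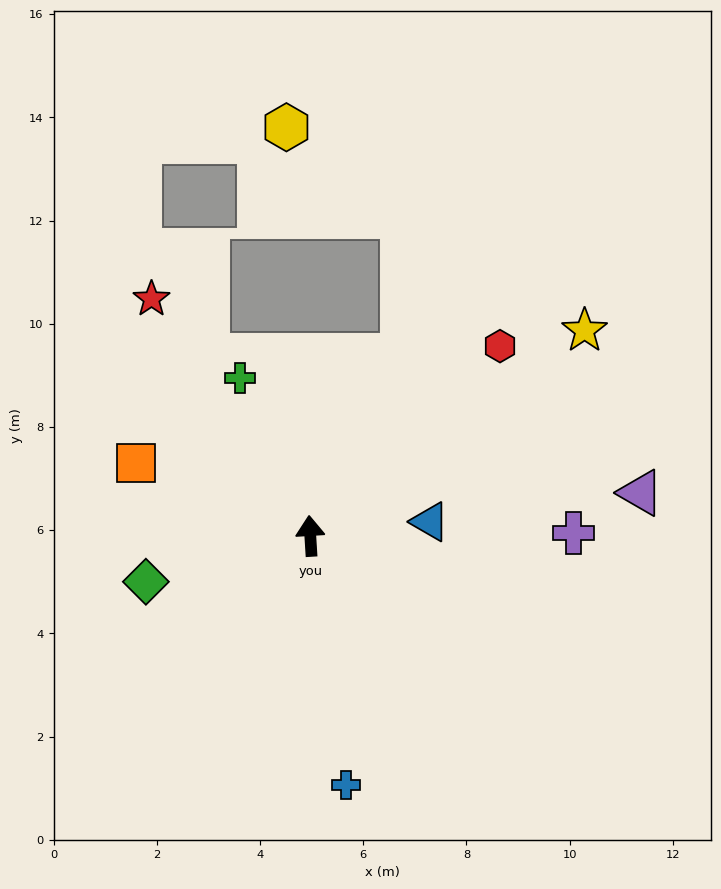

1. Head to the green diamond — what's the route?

turn left 102°, forward 3.3 m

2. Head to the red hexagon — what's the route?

turn right 49°, forward 5.2 m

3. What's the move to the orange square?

turn left 64°, forward 3.7 m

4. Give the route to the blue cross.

turn right 175°, forward 4.9 m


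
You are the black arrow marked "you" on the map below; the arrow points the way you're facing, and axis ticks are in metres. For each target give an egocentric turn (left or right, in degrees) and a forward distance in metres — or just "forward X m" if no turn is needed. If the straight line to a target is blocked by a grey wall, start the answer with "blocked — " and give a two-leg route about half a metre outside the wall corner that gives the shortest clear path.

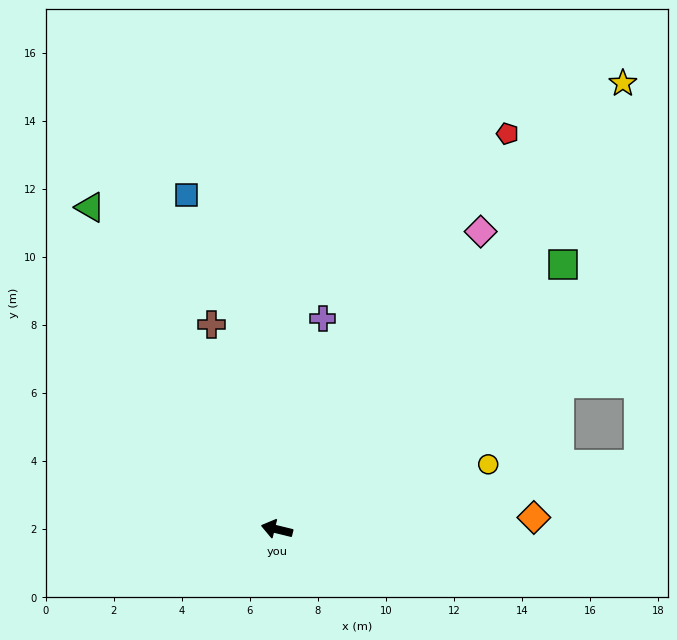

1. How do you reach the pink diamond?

turn right 111°, forward 10.6 m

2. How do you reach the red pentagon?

turn right 106°, forward 13.5 m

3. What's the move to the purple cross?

turn right 89°, forward 6.3 m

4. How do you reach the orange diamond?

turn right 164°, forward 7.6 m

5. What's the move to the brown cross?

turn right 58°, forward 6.3 m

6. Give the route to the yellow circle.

turn right 149°, forward 6.5 m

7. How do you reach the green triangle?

turn right 46°, forward 10.9 m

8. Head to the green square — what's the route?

turn right 123°, forward 11.5 m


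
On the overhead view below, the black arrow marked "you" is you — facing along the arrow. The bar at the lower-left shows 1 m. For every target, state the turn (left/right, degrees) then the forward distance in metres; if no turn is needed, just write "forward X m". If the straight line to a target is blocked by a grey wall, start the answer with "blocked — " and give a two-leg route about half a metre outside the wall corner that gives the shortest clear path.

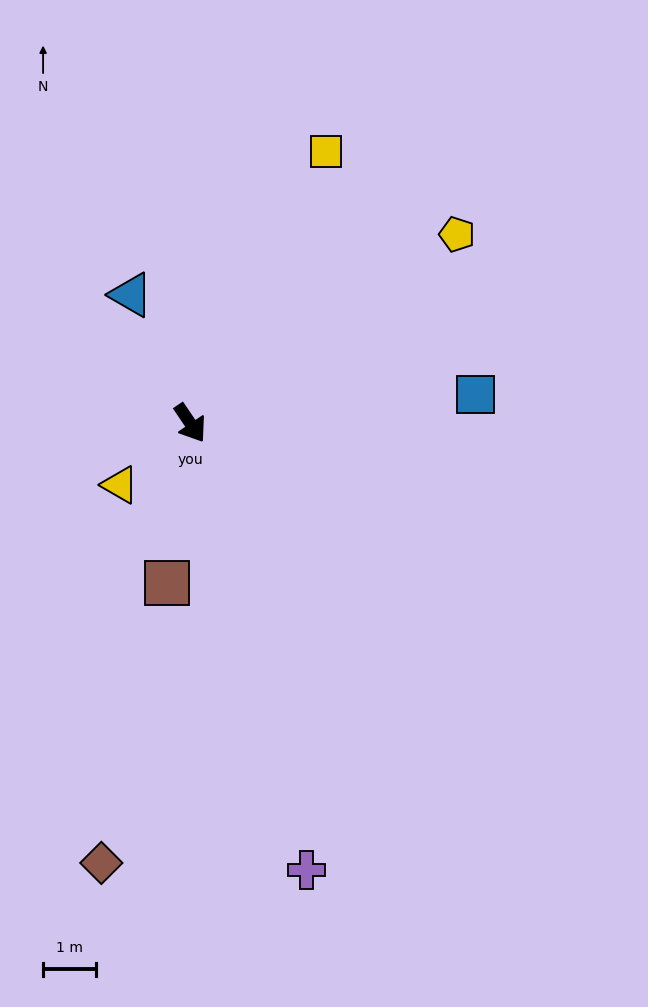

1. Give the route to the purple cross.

turn right 19°, forward 8.7 m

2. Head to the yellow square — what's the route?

turn left 119°, forward 5.7 m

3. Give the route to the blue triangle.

turn left 171°, forward 2.7 m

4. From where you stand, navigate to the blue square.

turn left 62°, forward 5.4 m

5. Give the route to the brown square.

turn right 42°, forward 3.0 m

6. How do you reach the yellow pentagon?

turn left 91°, forward 6.1 m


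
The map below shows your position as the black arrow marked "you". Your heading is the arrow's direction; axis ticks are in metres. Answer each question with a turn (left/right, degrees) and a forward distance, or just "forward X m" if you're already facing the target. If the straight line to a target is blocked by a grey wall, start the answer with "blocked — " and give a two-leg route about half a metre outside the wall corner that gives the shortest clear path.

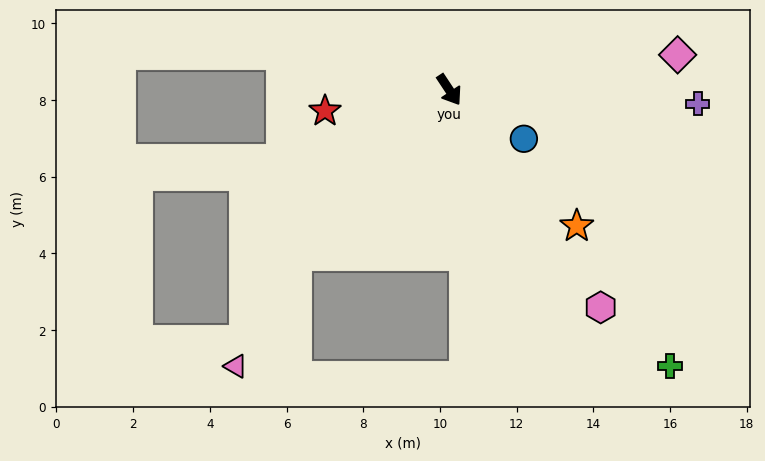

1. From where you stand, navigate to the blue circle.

turn left 23°, forward 2.3 m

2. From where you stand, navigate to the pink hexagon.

forward 6.9 m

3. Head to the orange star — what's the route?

turn left 10°, forward 4.9 m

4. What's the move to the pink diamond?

turn left 65°, forward 6.0 m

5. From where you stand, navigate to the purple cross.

turn left 53°, forward 6.5 m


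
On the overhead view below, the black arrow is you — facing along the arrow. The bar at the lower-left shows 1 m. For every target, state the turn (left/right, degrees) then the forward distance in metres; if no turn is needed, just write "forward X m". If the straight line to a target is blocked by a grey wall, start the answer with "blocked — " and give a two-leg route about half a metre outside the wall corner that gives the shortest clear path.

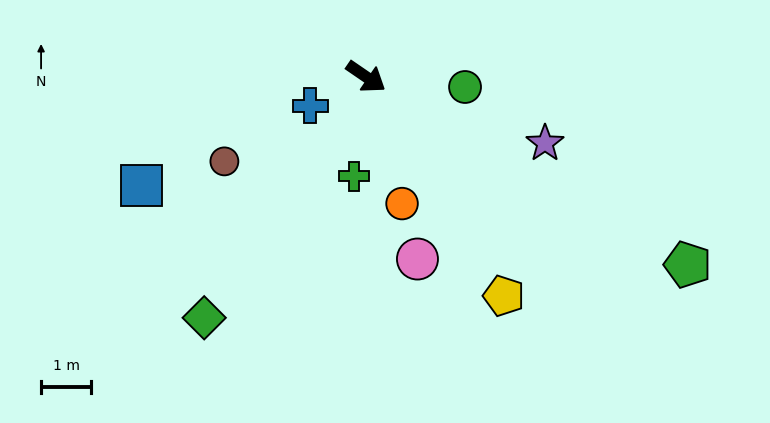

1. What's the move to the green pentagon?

turn left 4°, forward 7.5 m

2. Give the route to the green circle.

turn left 29°, forward 2.0 m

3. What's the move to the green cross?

turn right 63°, forward 2.0 m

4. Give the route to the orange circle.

turn right 40°, forward 2.6 m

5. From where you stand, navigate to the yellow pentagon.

turn right 23°, forward 5.2 m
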